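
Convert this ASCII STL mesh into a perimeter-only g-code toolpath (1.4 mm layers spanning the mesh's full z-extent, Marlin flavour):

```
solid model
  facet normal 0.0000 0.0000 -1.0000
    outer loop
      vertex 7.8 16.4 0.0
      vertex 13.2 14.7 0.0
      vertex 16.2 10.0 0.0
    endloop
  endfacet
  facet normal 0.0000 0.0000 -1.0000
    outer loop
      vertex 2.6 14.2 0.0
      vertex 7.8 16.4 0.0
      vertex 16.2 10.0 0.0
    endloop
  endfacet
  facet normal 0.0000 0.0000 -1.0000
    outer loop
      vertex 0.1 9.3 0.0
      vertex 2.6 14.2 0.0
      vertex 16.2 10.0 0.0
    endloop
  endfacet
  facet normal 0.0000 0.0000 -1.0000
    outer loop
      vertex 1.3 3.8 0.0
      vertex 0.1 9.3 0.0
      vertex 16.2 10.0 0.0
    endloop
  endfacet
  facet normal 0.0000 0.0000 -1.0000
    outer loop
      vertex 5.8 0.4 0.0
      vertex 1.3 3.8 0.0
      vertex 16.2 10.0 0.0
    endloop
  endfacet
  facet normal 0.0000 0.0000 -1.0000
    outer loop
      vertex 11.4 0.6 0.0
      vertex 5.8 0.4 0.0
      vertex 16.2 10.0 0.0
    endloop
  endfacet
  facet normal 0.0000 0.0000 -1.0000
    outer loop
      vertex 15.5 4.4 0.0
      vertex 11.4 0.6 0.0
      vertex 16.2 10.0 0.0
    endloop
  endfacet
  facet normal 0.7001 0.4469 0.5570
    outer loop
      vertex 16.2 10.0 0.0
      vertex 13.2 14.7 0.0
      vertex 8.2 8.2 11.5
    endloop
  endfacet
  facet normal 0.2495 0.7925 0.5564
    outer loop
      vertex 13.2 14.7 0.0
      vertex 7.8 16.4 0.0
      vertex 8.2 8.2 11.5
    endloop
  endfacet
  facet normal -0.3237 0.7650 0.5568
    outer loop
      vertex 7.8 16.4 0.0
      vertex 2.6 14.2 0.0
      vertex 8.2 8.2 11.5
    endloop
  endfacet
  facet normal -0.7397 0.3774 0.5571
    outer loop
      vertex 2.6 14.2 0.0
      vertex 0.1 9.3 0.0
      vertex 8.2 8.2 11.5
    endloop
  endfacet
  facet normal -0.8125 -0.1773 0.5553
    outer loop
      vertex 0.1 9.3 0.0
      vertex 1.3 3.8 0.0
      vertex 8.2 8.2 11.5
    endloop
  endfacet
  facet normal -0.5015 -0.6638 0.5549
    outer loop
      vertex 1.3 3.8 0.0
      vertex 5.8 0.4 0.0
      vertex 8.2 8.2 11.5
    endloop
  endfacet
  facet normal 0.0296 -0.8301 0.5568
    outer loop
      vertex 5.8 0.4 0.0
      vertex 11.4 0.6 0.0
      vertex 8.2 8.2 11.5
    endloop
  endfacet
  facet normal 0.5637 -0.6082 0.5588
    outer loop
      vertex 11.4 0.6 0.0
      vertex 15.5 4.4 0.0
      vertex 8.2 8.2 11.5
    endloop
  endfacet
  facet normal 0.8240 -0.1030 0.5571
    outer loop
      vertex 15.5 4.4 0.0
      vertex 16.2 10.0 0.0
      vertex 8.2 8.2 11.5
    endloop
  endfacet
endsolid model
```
; perimeter-only toolpath
G21 ; units = mm
G90 ; absolute positioning
G28 ; home
; layer 1
G0 Z1.4
G0 X15.2 Y9.8
G1 X12.6 Y13.9
G1 X7.8 Y15.4
G1 X3.3 Y13.4
G1 X1.1 Y9.2
G1 X2.2 Y4.3
G1 X6.1 Y1.4
G1 X11.0 Y1.5
G1 X14.6 Y4.9
G1 X15.2 Y9.8
; layer 2
G0 Z2.9
G0 X14.2 Y9.6
G1 X11.9 Y13.1
G1 X7.9 Y14.3
G1 X4.0 Y12.7
G1 X2.1 Y9.0
G1 X3.0 Y4.9
G1 X6.4 Y2.3
G1 X10.6 Y2.5
G1 X13.7 Y5.3
G1 X14.2 Y9.6
; layer 3
G0 Z4.3
G0 X13.2 Y9.3
G1 X11.3 Y12.3
G1 X7.9 Y13.3
G1 X4.7 Y11.9
G1 X3.1 Y8.9
G1 X3.9 Y5.4
G1 X6.7 Y3.3
G1 X10.2 Y3.4
G1 X12.8 Y5.8
G1 X13.2 Y9.3
; layer 4
G0 Z5.8
G0 X12.2 Y9.1
G1 X10.7 Y11.4
G1 X8.0 Y12.3
G1 X5.4 Y11.2
G1 X4.1 Y8.8
G1 X4.8 Y6.0
G1 X7.0 Y4.3
G1 X9.8 Y4.4
G1 X11.8 Y6.3
G1 X12.2 Y9.1
; layer 5
G0 Z7.2
G0 X11.2 Y8.9
G1 X10.1 Y10.6
G1 X8.1 Y11.3
G1 X6.1 Y10.4
G1 X5.2 Y8.6
G1 X5.6 Y6.5
G1 X7.3 Y5.3
G1 X9.4 Y5.3
G1 X10.9 Y6.8
G1 X11.2 Y8.9
; layer 6
G0 Z8.6
G0 X10.2 Y8.6
G1 X9.4 Y9.8
G1 X8.1 Y10.2
G1 X6.8 Y9.7
G1 X6.2 Y8.5
G1 X6.5 Y7.1
G1 X7.6 Y6.2
G1 X9.0 Y6.3
G1 X10.0 Y7.2
G1 X10.2 Y8.6
; layer 7
G0 Z10.1
G0 X9.2 Y8.4
G1 X8.8 Y9.0
G1 X8.1 Y9.2
G1 X7.5 Y8.9
G1 X7.2 Y8.3
G1 X7.3 Y7.6
G1 X7.9 Y7.2
G1 X8.6 Y7.2
G1 X9.1 Y7.7
G1 X9.2 Y8.4
M2 ; end

The solid is a regular 9-sided pyramid, base circumscribed radius ≈ 8.2 mm, apex at z ≈ 11.5 mm. Slicing at Δz = 1.4 mm — 8 equal slices spanning the solid's height, so layer i sits at z = i·h/8 — gives 7 non-empty perimeters. Each is a 9-segment closed polygon; G0 lifts to the layer z and rapids to the start vertex, then G1 traces the edges. The cross-section shrinks linearly with z (the slice at the apex is degenerate and omitted).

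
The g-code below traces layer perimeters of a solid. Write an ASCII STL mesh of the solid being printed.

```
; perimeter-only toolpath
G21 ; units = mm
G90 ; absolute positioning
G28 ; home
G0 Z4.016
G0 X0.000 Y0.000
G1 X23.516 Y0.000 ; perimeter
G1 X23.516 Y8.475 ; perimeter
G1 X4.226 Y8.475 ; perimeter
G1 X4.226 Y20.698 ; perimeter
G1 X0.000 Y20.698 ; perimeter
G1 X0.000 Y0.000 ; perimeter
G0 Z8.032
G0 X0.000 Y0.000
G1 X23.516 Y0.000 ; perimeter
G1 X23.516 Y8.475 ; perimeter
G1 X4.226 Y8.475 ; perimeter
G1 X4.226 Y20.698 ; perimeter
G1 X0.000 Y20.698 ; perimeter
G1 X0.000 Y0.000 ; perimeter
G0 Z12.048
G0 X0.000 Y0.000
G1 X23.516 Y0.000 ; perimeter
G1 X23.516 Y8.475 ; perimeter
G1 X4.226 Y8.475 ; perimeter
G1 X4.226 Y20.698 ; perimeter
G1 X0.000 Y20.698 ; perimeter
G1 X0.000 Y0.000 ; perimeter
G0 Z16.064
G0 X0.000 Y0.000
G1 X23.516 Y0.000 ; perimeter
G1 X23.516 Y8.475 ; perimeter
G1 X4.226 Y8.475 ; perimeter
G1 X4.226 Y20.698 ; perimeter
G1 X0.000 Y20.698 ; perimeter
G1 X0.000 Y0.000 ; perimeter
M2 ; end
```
solid part
  facet normal 0.0000 0.0000 -1.0000
    outer loop
      vertex 23.516 8.475 0.000
      vertex 23.516 0.000 0.000
      vertex 0.000 0.000 0.000
    endloop
  endfacet
  facet normal 0.0000 0.0000 -1.0000
    outer loop
      vertex 4.226 8.475 0.000
      vertex 23.516 8.475 0.000
      vertex 0.000 0.000 0.000
    endloop
  endfacet
  facet normal 0.0000 0.0000 -1.0000
    outer loop
      vertex 4.226 20.698 0.000
      vertex 4.226 8.475 0.000
      vertex 0.000 0.000 0.000
    endloop
  endfacet
  facet normal 0.0000 0.0000 -1.0000
    outer loop
      vertex 0.000 20.698 0.000
      vertex 4.226 20.698 0.000
      vertex 0.000 0.000 0.000
    endloop
  endfacet
  facet normal 0.0000 0.0000 1.0000
    outer loop
      vertex 0.000 0.000 16.064
      vertex 23.516 0.000 16.064
      vertex 23.516 8.475 16.064
    endloop
  endfacet
  facet normal 0.0000 0.0000 1.0000
    outer loop
      vertex 0.000 0.000 16.064
      vertex 23.516 8.475 16.064
      vertex 4.226 8.475 16.064
    endloop
  endfacet
  facet normal 0.0000 0.0000 1.0000
    outer loop
      vertex 0.000 0.000 16.064
      vertex 4.226 8.475 16.064
      vertex 4.226 20.698 16.064
    endloop
  endfacet
  facet normal 0.0000 0.0000 1.0000
    outer loop
      vertex 0.000 0.000 16.064
      vertex 4.226 20.698 16.064
      vertex 0.000 20.698 16.064
    endloop
  endfacet
  facet normal 0.0000 -1.0000 0.0000
    outer loop
      vertex 0.000 0.000 0.000
      vertex 23.516 0.000 0.000
      vertex 23.516 0.000 16.064
    endloop
  endfacet
  facet normal 0.0000 -1.0000 0.0000
    outer loop
      vertex 0.000 0.000 0.000
      vertex 23.516 0.000 16.064
      vertex 0.000 0.000 16.064
    endloop
  endfacet
  facet normal 1.0000 0.0000 0.0000
    outer loop
      vertex 23.516 0.000 0.000
      vertex 23.516 8.475 0.000
      vertex 23.516 8.475 16.064
    endloop
  endfacet
  facet normal 1.0000 0.0000 0.0000
    outer loop
      vertex 23.516 0.000 0.000
      vertex 23.516 8.475 16.064
      vertex 23.516 0.000 16.064
    endloop
  endfacet
  facet normal 0.0000 1.0000 0.0000
    outer loop
      vertex 23.516 8.475 0.000
      vertex 4.226 8.475 0.000
      vertex 4.226 8.475 16.064
    endloop
  endfacet
  facet normal 0.0000 1.0000 0.0000
    outer loop
      vertex 23.516 8.475 0.000
      vertex 4.226 8.475 16.064
      vertex 23.516 8.475 16.064
    endloop
  endfacet
  facet normal 1.0000 0.0000 0.0000
    outer loop
      vertex 4.226 8.475 0.000
      vertex 4.226 20.698 0.000
      vertex 4.226 20.698 16.064
    endloop
  endfacet
  facet normal 1.0000 0.0000 0.0000
    outer loop
      vertex 4.226 8.475 0.000
      vertex 4.226 20.698 16.064
      vertex 4.226 8.475 16.064
    endloop
  endfacet
  facet normal 0.0000 1.0000 0.0000
    outer loop
      vertex 4.226 20.698 0.000
      vertex 0.000 20.698 0.000
      vertex 0.000 20.698 16.064
    endloop
  endfacet
  facet normal 0.0000 1.0000 0.0000
    outer loop
      vertex 4.226 20.698 0.000
      vertex 0.000 20.698 16.064
      vertex 4.226 20.698 16.064
    endloop
  endfacet
  facet normal -1.0000 0.0000 0.0000
    outer loop
      vertex 0.000 20.698 0.000
      vertex 0.000 0.000 0.000
      vertex 0.000 0.000 16.064
    endloop
  endfacet
  facet normal -1.0000 0.0000 0.0000
    outer loop
      vertex 0.000 20.698 0.000
      vertex 0.000 0.000 16.064
      vertex 0.000 20.698 16.064
    endloop
  endfacet
endsolid part

The G0 Z moves step by Δz≈4.016 mm. Every layer's G1 loop is the same polygon, so the solid is a straight extrusion of it from z=0 to z≈16.1. Closing with flat bottom and top caps and triangulating gives 20 facets — an L-shaped prism: outer 23.5 × 20.7 mm, arm thicknesses ≈ 8.47 mm (horizontal) and 4.23 mm (vertical), extruded 16.1 mm in z.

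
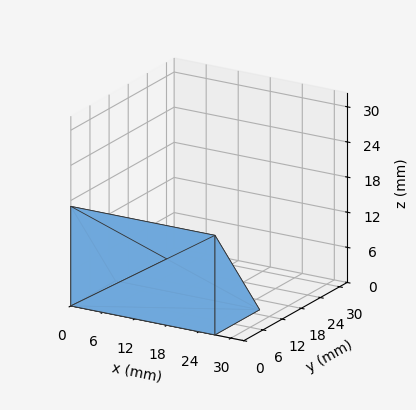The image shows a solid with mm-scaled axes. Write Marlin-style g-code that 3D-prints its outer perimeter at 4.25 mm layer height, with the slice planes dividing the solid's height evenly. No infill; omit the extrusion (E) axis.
Reading the render: the shape is a wedge (ramp): 27 × 14 mm base, rising to 17 mm along the y=0 edge and sloping linearly to z=0 at y=14 (dimensions read to the nearest mm from the axis ticks). For the g-code, the solid's height is divided into equal slices at the stated Δz and each level perimeter traced with G1 moves after a G0 lift.

; perimeter-only toolpath
G21 ; units = mm
G90 ; absolute positioning
G28 ; home
; layer 1
G0 Z4.25
G0 X0.00 Y0.00
G1 X27.00 Y0.00
G1 X27.00 Y10.50
G1 X0.00 Y10.50
G1 X0.00 Y0.00
; layer 2
G0 Z8.50
G0 X0.00 Y0.00
G1 X27.00 Y0.00
G1 X27.00 Y7.00
G1 X0.00 Y7.00
G1 X0.00 Y0.00
; layer 3
G0 Z12.75
G0 X0.00 Y0.00
G1 X27.00 Y0.00
G1 X27.00 Y3.50
G1 X0.00 Y3.50
G1 X0.00 Y0.00
M2 ; end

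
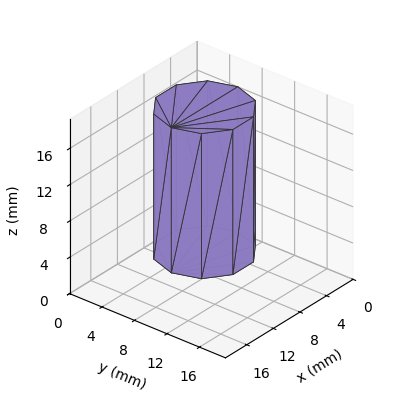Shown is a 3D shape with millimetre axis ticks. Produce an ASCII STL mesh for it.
Reading the render: the shape is a regular 10-sided prism (a cylinder approximated with 10 flat sides), circumscribed radius ≈ 5 mm, height ≈ 16 mm (dimensions read to the nearest mm from the axis ticks). For the STL, each face is triangulated and given an outward normal.

solid part
  facet normal 0.0000 0.0000 -1.0000
    outer loop
      vertex 6.55 9.76 0.00
      vertex 9.05 7.94 0.00
      vertex 10.00 5.00 0.00
    endloop
  endfacet
  facet normal 0.0000 0.0000 -1.0000
    outer loop
      vertex 3.45 9.76 0.00
      vertex 6.55 9.76 0.00
      vertex 10.00 5.00 0.00
    endloop
  endfacet
  facet normal 0.0000 0.0000 -1.0000
    outer loop
      vertex 0.95 7.94 0.00
      vertex 3.45 9.76 0.00
      vertex 10.00 5.00 0.00
    endloop
  endfacet
  facet normal 0.0000 0.0000 -1.0000
    outer loop
      vertex 0.00 5.00 0.00
      vertex 0.95 7.94 0.00
      vertex 10.00 5.00 0.00
    endloop
  endfacet
  facet normal 0.0000 0.0000 -1.0000
    outer loop
      vertex 0.95 2.06 0.00
      vertex 0.00 5.00 0.00
      vertex 10.00 5.00 0.00
    endloop
  endfacet
  facet normal 0.0000 0.0000 -1.0000
    outer loop
      vertex 3.45 0.24 0.00
      vertex 0.95 2.06 0.00
      vertex 10.00 5.00 0.00
    endloop
  endfacet
  facet normal 0.0000 0.0000 -1.0000
    outer loop
      vertex 6.55 0.24 0.00
      vertex 3.45 0.24 0.00
      vertex 10.00 5.00 0.00
    endloop
  endfacet
  facet normal 0.0000 0.0000 -1.0000
    outer loop
      vertex 9.05 2.06 0.00
      vertex 6.55 0.24 0.00
      vertex 10.00 5.00 0.00
    endloop
  endfacet
  facet normal 0.0000 0.0000 1.0000
    outer loop
      vertex 10.00 5.00 16.00
      vertex 9.05 7.94 16.00
      vertex 6.55 9.76 16.00
    endloop
  endfacet
  facet normal 0.0000 0.0000 1.0000
    outer loop
      vertex 10.00 5.00 16.00
      vertex 6.55 9.76 16.00
      vertex 3.45 9.76 16.00
    endloop
  endfacet
  facet normal 0.0000 0.0000 1.0000
    outer loop
      vertex 10.00 5.00 16.00
      vertex 3.45 9.76 16.00
      vertex 0.95 7.94 16.00
    endloop
  endfacet
  facet normal 0.0000 0.0000 1.0000
    outer loop
      vertex 10.00 5.00 16.00
      vertex 0.95 7.94 16.00
      vertex 0.00 5.00 16.00
    endloop
  endfacet
  facet normal 0.0000 0.0000 1.0000
    outer loop
      vertex 10.00 5.00 16.00
      vertex 0.00 5.00 16.00
      vertex 0.95 2.06 16.00
    endloop
  endfacet
  facet normal 0.0000 0.0000 1.0000
    outer loop
      vertex 10.00 5.00 16.00
      vertex 0.95 2.06 16.00
      vertex 3.45 0.24 16.00
    endloop
  endfacet
  facet normal 0.0000 0.0000 1.0000
    outer loop
      vertex 10.00 5.00 16.00
      vertex 3.45 0.24 16.00
      vertex 6.55 0.24 16.00
    endloop
  endfacet
  facet normal 0.0000 0.0000 1.0000
    outer loop
      vertex 10.00 5.00 16.00
      vertex 6.55 0.24 16.00
      vertex 9.05 2.06 16.00
    endloop
  endfacet
  facet normal 0.9516 0.3075 0.0000
    outer loop
      vertex 10.00 5.00 0.00
      vertex 9.05 7.94 0.00
      vertex 9.05 7.94 16.00
    endloop
  endfacet
  facet normal 0.9516 0.3075 0.0000
    outer loop
      vertex 10.00 5.00 0.00
      vertex 9.05 7.94 16.00
      vertex 10.00 5.00 16.00
    endloop
  endfacet
  facet normal 0.5886 0.8085 0.0000
    outer loop
      vertex 9.05 7.94 0.00
      vertex 6.55 9.76 0.00
      vertex 6.55 9.76 16.00
    endloop
  endfacet
  facet normal 0.5886 0.8085 0.0000
    outer loop
      vertex 9.05 7.94 0.00
      vertex 6.55 9.76 16.00
      vertex 9.05 7.94 16.00
    endloop
  endfacet
  facet normal 0.0000 1.0000 0.0000
    outer loop
      vertex 6.55 9.76 0.00
      vertex 3.45 9.76 0.00
      vertex 3.45 9.76 16.00
    endloop
  endfacet
  facet normal 0.0000 1.0000 0.0000
    outer loop
      vertex 6.55 9.76 0.00
      vertex 3.45 9.76 16.00
      vertex 6.55 9.76 16.00
    endloop
  endfacet
  facet normal -0.5886 0.8085 0.0000
    outer loop
      vertex 3.45 9.76 0.00
      vertex 0.95 7.94 0.00
      vertex 0.95 7.94 16.00
    endloop
  endfacet
  facet normal -0.5886 0.8085 0.0000
    outer loop
      vertex 3.45 9.76 0.00
      vertex 0.95 7.94 16.00
      vertex 3.45 9.76 16.00
    endloop
  endfacet
  facet normal -0.9516 0.3075 0.0000
    outer loop
      vertex 0.95 7.94 0.00
      vertex 0.00 5.00 0.00
      vertex 0.00 5.00 16.00
    endloop
  endfacet
  facet normal -0.9516 0.3075 0.0000
    outer loop
      vertex 0.95 7.94 0.00
      vertex 0.00 5.00 16.00
      vertex 0.95 7.94 16.00
    endloop
  endfacet
  facet normal -0.9516 -0.3075 0.0000
    outer loop
      vertex 0.00 5.00 0.00
      vertex 0.95 2.06 0.00
      vertex 0.95 2.06 16.00
    endloop
  endfacet
  facet normal -0.9516 -0.3075 0.0000
    outer loop
      vertex 0.00 5.00 0.00
      vertex 0.95 2.06 16.00
      vertex 0.00 5.00 16.00
    endloop
  endfacet
  facet normal -0.5886 -0.8085 0.0000
    outer loop
      vertex 0.95 2.06 0.00
      vertex 3.45 0.24 0.00
      vertex 3.45 0.24 16.00
    endloop
  endfacet
  facet normal -0.5886 -0.8085 0.0000
    outer loop
      vertex 0.95 2.06 0.00
      vertex 3.45 0.24 16.00
      vertex 0.95 2.06 16.00
    endloop
  endfacet
  facet normal 0.0000 -1.0000 0.0000
    outer loop
      vertex 3.45 0.24 0.00
      vertex 6.55 0.24 0.00
      vertex 6.55 0.24 16.00
    endloop
  endfacet
  facet normal 0.0000 -1.0000 0.0000
    outer loop
      vertex 3.45 0.24 0.00
      vertex 6.55 0.24 16.00
      vertex 3.45 0.24 16.00
    endloop
  endfacet
  facet normal 0.5886 -0.8085 0.0000
    outer loop
      vertex 6.55 0.24 0.00
      vertex 9.05 2.06 0.00
      vertex 9.05 2.06 16.00
    endloop
  endfacet
  facet normal 0.5886 -0.8085 0.0000
    outer loop
      vertex 6.55 0.24 0.00
      vertex 9.05 2.06 16.00
      vertex 6.55 0.24 16.00
    endloop
  endfacet
  facet normal 0.9516 -0.3075 0.0000
    outer loop
      vertex 9.05 2.06 0.00
      vertex 10.00 5.00 0.00
      vertex 10.00 5.00 16.00
    endloop
  endfacet
  facet normal 0.9516 -0.3075 0.0000
    outer loop
      vertex 9.05 2.06 0.00
      vertex 10.00 5.00 16.00
      vertex 9.05 2.06 16.00
    endloop
  endfacet
endsolid part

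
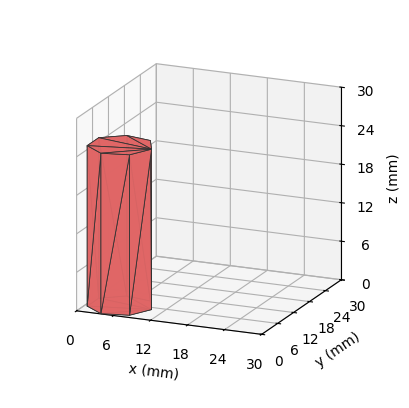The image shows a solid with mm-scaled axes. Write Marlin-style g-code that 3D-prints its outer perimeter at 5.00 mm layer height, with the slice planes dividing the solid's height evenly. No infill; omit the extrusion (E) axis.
Reading the render: the shape is a regular 7-sided prism (a cylinder approximated with 7 flat sides), circumscribed radius ≈ 5 mm, height ≈ 25 mm (dimensions read to the nearest mm from the axis ticks). For the g-code, the solid's height is divided into equal slices at the stated Δz and each level perimeter traced with G1 moves after a G0 lift.

; perimeter-only toolpath
G21 ; units = mm
G90 ; absolute positioning
G28 ; home
; layer 1
G0 Z5.00
G0 X10.00 Y5.00
G1 X8.12 Y8.91
G1 X3.89 Y9.87
G1 X0.50 Y7.17
G1 X0.50 Y2.83
G1 X3.89 Y0.13
G1 X8.12 Y1.09
G1 X10.00 Y5.00
; layer 2
G0 Z10.00
G0 X10.00 Y5.00
G1 X8.12 Y8.91
G1 X3.89 Y9.87
G1 X0.50 Y7.17
G1 X0.50 Y2.83
G1 X3.89 Y0.13
G1 X8.12 Y1.09
G1 X10.00 Y5.00
; layer 3
G0 Z15.00
G0 X10.00 Y5.00
G1 X8.12 Y8.91
G1 X3.89 Y9.87
G1 X0.50 Y7.17
G1 X0.50 Y2.83
G1 X3.89 Y0.13
G1 X8.12 Y1.09
G1 X10.00 Y5.00
; layer 4
G0 Z20.00
G0 X10.00 Y5.00
G1 X8.12 Y8.91
G1 X3.89 Y9.87
G1 X0.50 Y7.17
G1 X0.50 Y2.83
G1 X3.89 Y0.13
G1 X8.12 Y1.09
G1 X10.00 Y5.00
; layer 5
G0 Z25.00
G0 X10.00 Y5.00
G1 X8.12 Y8.91
G1 X3.89 Y9.87
G1 X0.50 Y7.17
G1 X0.50 Y2.83
G1 X3.89 Y0.13
G1 X8.12 Y1.09
G1 X10.00 Y5.00
M2 ; end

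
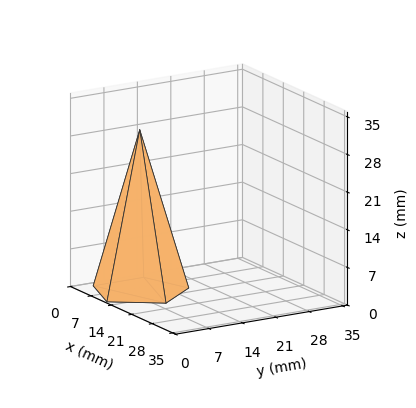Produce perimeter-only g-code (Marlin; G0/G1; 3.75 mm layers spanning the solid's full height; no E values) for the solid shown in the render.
Reading the render: the shape is a regular 5-sided pyramid, base circumscribed radius ≈ 9 mm, apex at z ≈ 30 mm (dimensions read to the nearest mm from the axis ticks). For the g-code, the solid's height is divided into equal slices at the stated Δz and each level perimeter traced with G1 moves after a G0 lift.

; perimeter-only toolpath
G21 ; units = mm
G90 ; absolute positioning
G28 ; home
; layer 1
G0 Z3.75
G0 X16.88 Y9.00
G1 X11.43 Y16.49
G1 X2.63 Y13.63
G1 X2.63 Y4.37
G1 X11.43 Y1.51
G1 X16.88 Y9.00
; layer 2
G0 Z7.50
G0 X15.75 Y9.00
G1 X11.08 Y15.42
G1 X3.54 Y12.97
G1 X3.54 Y5.03
G1 X11.08 Y2.58
G1 X15.75 Y9.00
; layer 3
G0 Z11.25
G0 X14.62 Y9.00
G1 X10.74 Y14.35
G1 X4.45 Y12.31
G1 X4.45 Y5.69
G1 X10.74 Y3.65
G1 X14.62 Y9.00
; layer 4
G0 Z15.00
G0 X13.50 Y9.00
G1 X10.39 Y13.28
G1 X5.36 Y11.64
G1 X5.36 Y6.36
G1 X10.39 Y4.72
G1 X13.50 Y9.00
; layer 5
G0 Z18.75
G0 X12.38 Y9.00
G1 X10.04 Y12.21
G1 X6.27 Y10.98
G1 X6.27 Y7.02
G1 X10.04 Y5.79
G1 X12.38 Y9.00
; layer 6
G0 Z22.50
G0 X11.25 Y9.00
G1 X9.70 Y11.14
G1 X7.18 Y10.32
G1 X7.18 Y7.68
G1 X9.70 Y6.86
G1 X11.25 Y9.00
; layer 7
G0 Z26.25
G0 X10.12 Y9.00
G1 X9.35 Y10.07
G1 X8.09 Y9.66
G1 X8.09 Y8.34
G1 X9.35 Y7.93
G1 X10.12 Y9.00
M2 ; end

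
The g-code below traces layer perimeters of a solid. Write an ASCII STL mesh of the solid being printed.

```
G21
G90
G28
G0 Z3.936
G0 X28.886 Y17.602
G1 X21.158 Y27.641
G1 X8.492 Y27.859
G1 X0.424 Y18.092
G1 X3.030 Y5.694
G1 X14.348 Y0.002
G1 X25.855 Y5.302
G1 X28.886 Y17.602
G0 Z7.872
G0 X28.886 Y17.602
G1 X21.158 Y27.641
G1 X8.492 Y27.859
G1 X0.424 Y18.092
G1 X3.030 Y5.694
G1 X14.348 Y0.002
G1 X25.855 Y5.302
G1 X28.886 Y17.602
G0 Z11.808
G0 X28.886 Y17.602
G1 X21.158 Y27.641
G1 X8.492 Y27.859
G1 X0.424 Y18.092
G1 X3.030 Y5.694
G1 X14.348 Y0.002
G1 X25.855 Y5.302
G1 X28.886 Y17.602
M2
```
solid part
  facet normal 0.0000 0.0000 -1.0000
    outer loop
      vertex 8.492 27.859 0.000
      vertex 21.158 27.641 0.000
      vertex 28.886 17.602 0.000
    endloop
  endfacet
  facet normal 0.0000 0.0000 -1.0000
    outer loop
      vertex 0.424 18.092 0.000
      vertex 8.492 27.859 0.000
      vertex 28.886 17.602 0.000
    endloop
  endfacet
  facet normal 0.0000 0.0000 -1.0000
    outer loop
      vertex 3.030 5.694 0.000
      vertex 0.424 18.092 0.000
      vertex 28.886 17.602 0.000
    endloop
  endfacet
  facet normal 0.0000 0.0000 -1.0000
    outer loop
      vertex 14.348 0.002 0.000
      vertex 3.030 5.694 0.000
      vertex 28.886 17.602 0.000
    endloop
  endfacet
  facet normal 0.0000 0.0000 -1.0000
    outer loop
      vertex 25.855 5.302 0.000
      vertex 14.348 0.002 0.000
      vertex 28.886 17.602 0.000
    endloop
  endfacet
  facet normal 0.0000 0.0000 1.0000
    outer loop
      vertex 28.886 17.602 11.808
      vertex 21.158 27.641 11.808
      vertex 8.492 27.859 11.808
    endloop
  endfacet
  facet normal 0.0000 0.0000 1.0000
    outer loop
      vertex 28.886 17.602 11.808
      vertex 8.492 27.859 11.808
      vertex 0.424 18.092 11.808
    endloop
  endfacet
  facet normal 0.0000 0.0000 1.0000
    outer loop
      vertex 28.886 17.602 11.808
      vertex 0.424 18.092 11.808
      vertex 3.030 5.694 11.808
    endloop
  endfacet
  facet normal 0.0000 0.0000 1.0000
    outer loop
      vertex 28.886 17.602 11.808
      vertex 3.030 5.694 11.808
      vertex 14.348 0.002 11.808
    endloop
  endfacet
  facet normal 0.0000 0.0000 1.0000
    outer loop
      vertex 28.886 17.602 11.808
      vertex 14.348 0.002 11.808
      vertex 25.855 5.302 11.808
    endloop
  endfacet
  facet normal 0.7924 0.6100 0.0000
    outer loop
      vertex 28.886 17.602 0.000
      vertex 21.158 27.641 0.000
      vertex 21.158 27.641 11.808
    endloop
  endfacet
  facet normal 0.7924 0.6100 0.0000
    outer loop
      vertex 28.886 17.602 0.000
      vertex 21.158 27.641 11.808
      vertex 28.886 17.602 11.808
    endloop
  endfacet
  facet normal 0.0172 0.9999 0.0000
    outer loop
      vertex 21.158 27.641 0.000
      vertex 8.492 27.859 0.000
      vertex 8.492 27.859 11.808
    endloop
  endfacet
  facet normal 0.0172 0.9999 0.0000
    outer loop
      vertex 21.158 27.641 0.000
      vertex 8.492 27.859 11.808
      vertex 21.158 27.641 11.808
    endloop
  endfacet
  facet normal -0.7710 0.6369 0.0000
    outer loop
      vertex 8.492 27.859 0.000
      vertex 0.424 18.092 0.000
      vertex 0.424 18.092 11.808
    endloop
  endfacet
  facet normal -0.7710 0.6369 0.0000
    outer loop
      vertex 8.492 27.859 0.000
      vertex 0.424 18.092 11.808
      vertex 8.492 27.859 11.808
    endloop
  endfacet
  facet normal -0.9786 -0.2057 0.0000
    outer loop
      vertex 0.424 18.092 0.000
      vertex 3.030 5.694 0.000
      vertex 3.030 5.694 11.808
    endloop
  endfacet
  facet normal -0.9786 -0.2057 0.0000
    outer loop
      vertex 0.424 18.092 0.000
      vertex 3.030 5.694 11.808
      vertex 0.424 18.092 11.808
    endloop
  endfacet
  facet normal -0.4493 -0.8934 0.0000
    outer loop
      vertex 3.030 5.694 0.000
      vertex 14.348 0.002 0.000
      vertex 14.348 0.002 11.808
    endloop
  endfacet
  facet normal -0.4493 -0.8934 0.0000
    outer loop
      vertex 3.030 5.694 0.000
      vertex 14.348 0.002 11.808
      vertex 3.030 5.694 11.808
    endloop
  endfacet
  facet normal 0.4183 -0.9083 0.0000
    outer loop
      vertex 14.348 0.002 0.000
      vertex 25.855 5.302 0.000
      vertex 25.855 5.302 11.808
    endloop
  endfacet
  facet normal 0.4183 -0.9083 0.0000
    outer loop
      vertex 14.348 0.002 0.000
      vertex 25.855 5.302 11.808
      vertex 14.348 0.002 11.808
    endloop
  endfacet
  facet normal 0.9710 -0.2393 0.0000
    outer loop
      vertex 25.855 5.302 0.000
      vertex 28.886 17.602 0.000
      vertex 28.886 17.602 11.808
    endloop
  endfacet
  facet normal 0.9710 -0.2393 0.0000
    outer loop
      vertex 25.855 5.302 0.000
      vertex 28.886 17.602 11.808
      vertex 25.855 5.302 11.808
    endloop
  endfacet
endsolid part

The G0 Z moves step by Δz≈3.936 mm. Every layer's G1 loop is the same polygon, so the solid is a straight extrusion of it from z=0 to z≈11.8. Closing with flat bottom and top caps and triangulating gives 24 facets — a regular 7-sided prism (a cylinder approximated with 7 flat sides), circumscribed radius ≈ 14.6 mm, height ≈ 11.8 mm.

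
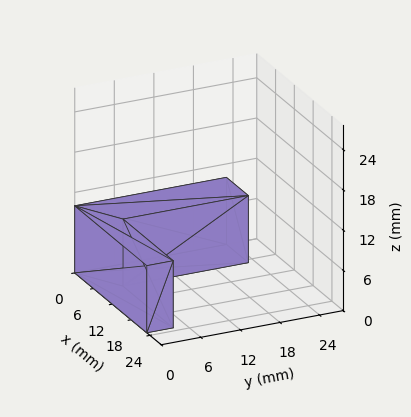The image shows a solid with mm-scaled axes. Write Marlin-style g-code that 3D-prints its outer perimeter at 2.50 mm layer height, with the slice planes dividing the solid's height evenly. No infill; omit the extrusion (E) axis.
Reading the render: the shape is an L-shaped prism: outer 23 × 23 mm, arm thicknesses ≈ 4 mm (horizontal) and 7 mm (vertical), extruded 10 mm in z (dimensions read to the nearest mm from the axis ticks). For the g-code, the solid's height is divided into equal slices at the stated Δz and each level perimeter traced with G1 moves after a G0 lift.

; perimeter-only toolpath
G21 ; units = mm
G90 ; absolute positioning
G28 ; home
; layer 1
G0 Z2.50
G0 X0.00 Y0.00
G1 X23.00 Y0.00
G1 X23.00 Y4.00
G1 X7.00 Y4.00
G1 X7.00 Y23.00
G1 X0.00 Y23.00
G1 X0.00 Y0.00
; layer 2
G0 Z5.00
G0 X0.00 Y0.00
G1 X23.00 Y0.00
G1 X23.00 Y4.00
G1 X7.00 Y4.00
G1 X7.00 Y23.00
G1 X0.00 Y23.00
G1 X0.00 Y0.00
; layer 3
G0 Z7.50
G0 X0.00 Y0.00
G1 X23.00 Y0.00
G1 X23.00 Y4.00
G1 X7.00 Y4.00
G1 X7.00 Y23.00
G1 X0.00 Y23.00
G1 X0.00 Y0.00
; layer 4
G0 Z10.00
G0 X0.00 Y0.00
G1 X23.00 Y0.00
G1 X23.00 Y4.00
G1 X7.00 Y4.00
G1 X7.00 Y23.00
G1 X0.00 Y23.00
G1 X0.00 Y0.00
M2 ; end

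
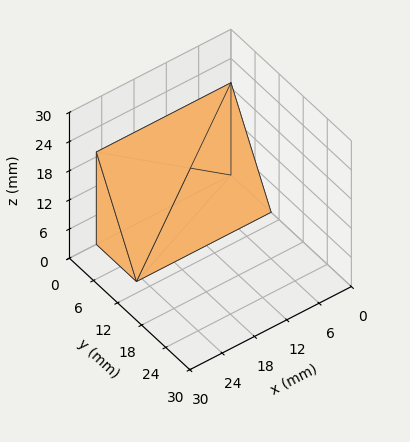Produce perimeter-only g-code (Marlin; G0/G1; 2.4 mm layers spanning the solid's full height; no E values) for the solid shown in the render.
Reading the render: the shape is a wedge (ramp): 25 × 10 mm base, rising to 19 mm along the y=0 edge and sloping linearly to z=0 at y=10 (dimensions read to the nearest mm from the axis ticks). For the g-code, the solid's height is divided into equal slices at the stated Δz and each level perimeter traced with G1 moves after a G0 lift.

; perimeter-only toolpath
G21 ; units = mm
G90 ; absolute positioning
G28 ; home
; layer 1
G0 Z2.4
G0 X0.0 Y0.0
G1 X25.0 Y0.0
G1 X25.0 Y8.8
G1 X0.0 Y8.8
G1 X0.0 Y0.0
; layer 2
G0 Z4.8
G0 X0.0 Y0.0
G1 X25.0 Y0.0
G1 X25.0 Y7.5
G1 X0.0 Y7.5
G1 X0.0 Y0.0
; layer 3
G0 Z7.1
G0 X0.0 Y0.0
G1 X25.0 Y0.0
G1 X25.0 Y6.2
G1 X0.0 Y6.2
G1 X0.0 Y0.0
; layer 4
G0 Z9.5
G0 X0.0 Y0.0
G1 X25.0 Y0.0
G1 X25.0 Y5.0
G1 X0.0 Y5.0
G1 X0.0 Y0.0
; layer 5
G0 Z11.9
G0 X0.0 Y0.0
G1 X25.0 Y0.0
G1 X25.0 Y3.8
G1 X0.0 Y3.8
G1 X0.0 Y0.0
; layer 6
G0 Z14.2
G0 X0.0 Y0.0
G1 X25.0 Y0.0
G1 X25.0 Y2.5
G1 X0.0 Y2.5
G1 X0.0 Y0.0
; layer 7
G0 Z16.6
G0 X0.0 Y0.0
G1 X25.0 Y0.0
G1 X25.0 Y1.2
G1 X0.0 Y1.2
G1 X0.0 Y0.0
M2 ; end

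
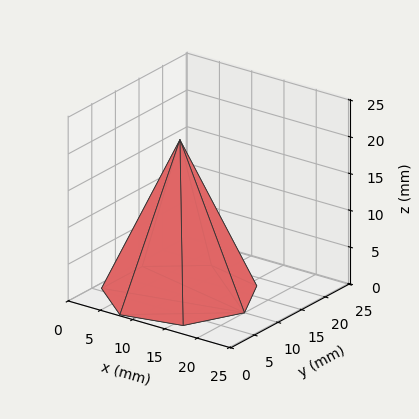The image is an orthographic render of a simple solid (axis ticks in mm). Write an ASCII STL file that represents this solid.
Reading the render: the shape is a regular 7-sided pyramid, base circumscribed radius ≈ 10 mm, apex at z ≈ 21 mm (dimensions read to the nearest mm from the axis ticks). For the STL, each face is triangulated and given an outward normal.

solid part
  facet normal 0.0000 0.0000 -1.0000
    outer loop
      vertex 7.8 19.7 0.0
      vertex 16.2 17.8 0.0
      vertex 20.0 10.0 0.0
    endloop
  endfacet
  facet normal 0.0000 0.0000 -1.0000
    outer loop
      vertex 1.0 14.3 0.0
      vertex 7.8 19.7 0.0
      vertex 20.0 10.0 0.0
    endloop
  endfacet
  facet normal 0.0000 0.0000 -1.0000
    outer loop
      vertex 1.0 5.7 0.0
      vertex 1.0 14.3 0.0
      vertex 20.0 10.0 0.0
    endloop
  endfacet
  facet normal 0.0000 0.0000 -1.0000
    outer loop
      vertex 7.8 0.3 0.0
      vertex 1.0 5.7 0.0
      vertex 20.0 10.0 0.0
    endloop
  endfacet
  facet normal 0.0000 0.0000 -1.0000
    outer loop
      vertex 16.2 2.2 0.0
      vertex 7.8 0.3 0.0
      vertex 20.0 10.0 0.0
    endloop
  endfacet
  facet normal 0.8264 0.4026 0.3935
    outer loop
      vertex 20.0 10.0 0.0
      vertex 16.2 17.8 0.0
      vertex 10.0 10.0 21.0
    endloop
  endfacet
  facet normal 0.2029 0.8969 0.3930
    outer loop
      vertex 16.2 17.8 0.0
      vertex 7.8 19.7 0.0
      vertex 10.0 10.0 21.0
    endloop
  endfacet
  facet normal -0.5720 0.7202 0.3926
    outer loop
      vertex 7.8 19.7 0.0
      vertex 1.0 14.3 0.0
      vertex 10.0 10.0 21.0
    endloop
  endfacet
  facet normal -0.9191 0.0000 0.3939
    outer loop
      vertex 1.0 14.3 0.0
      vertex 1.0 5.7 0.0
      vertex 10.0 10.0 21.0
    endloop
  endfacet
  facet normal -0.5720 -0.7202 0.3926
    outer loop
      vertex 1.0 5.7 0.0
      vertex 7.8 0.3 0.0
      vertex 10.0 10.0 21.0
    endloop
  endfacet
  facet normal 0.2029 -0.8969 0.3930
    outer loop
      vertex 7.8 0.3 0.0
      vertex 16.2 2.2 0.0
      vertex 10.0 10.0 21.0
    endloop
  endfacet
  facet normal 0.8264 -0.4026 0.3935
    outer loop
      vertex 16.2 2.2 0.0
      vertex 20.0 10.0 0.0
      vertex 10.0 10.0 21.0
    endloop
  endfacet
endsolid part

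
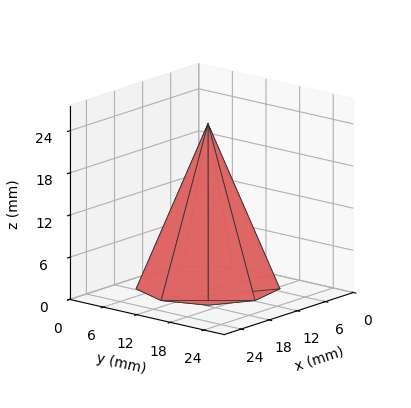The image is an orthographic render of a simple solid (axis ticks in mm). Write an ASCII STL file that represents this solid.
Reading the render: the shape is a regular 9-sided pyramid, base circumscribed radius ≈ 10 mm, apex at z ≈ 23 mm (dimensions read to the nearest mm from the axis ticks). For the STL, each face is triangulated and given an outward normal.

solid part
  facet normal 0.0000 0.0000 -1.0000
    outer loop
      vertex 11.736 19.848 0.000
      vertex 17.660 16.428 0.000
      vertex 20.000 10.000 0.000
    endloop
  endfacet
  facet normal 0.0000 0.0000 -1.0000
    outer loop
      vertex 5.000 18.660 0.000
      vertex 11.736 19.848 0.000
      vertex 20.000 10.000 0.000
    endloop
  endfacet
  facet normal 0.0000 0.0000 -1.0000
    outer loop
      vertex 0.603 13.420 0.000
      vertex 5.000 18.660 0.000
      vertex 20.000 10.000 0.000
    endloop
  endfacet
  facet normal 0.0000 0.0000 -1.0000
    outer loop
      vertex 0.603 6.580 0.000
      vertex 0.603 13.420 0.000
      vertex 20.000 10.000 0.000
    endloop
  endfacet
  facet normal 0.0000 0.0000 -1.0000
    outer loop
      vertex 5.000 1.340 0.000
      vertex 0.603 6.580 0.000
      vertex 20.000 10.000 0.000
    endloop
  endfacet
  facet normal 0.0000 0.0000 -1.0000
    outer loop
      vertex 11.736 0.152 0.000
      vertex 5.000 1.340 0.000
      vertex 20.000 10.000 0.000
    endloop
  endfacet
  facet normal 0.0000 0.0000 -1.0000
    outer loop
      vertex 17.660 3.572 0.000
      vertex 11.736 0.152 0.000
      vertex 20.000 10.000 0.000
    endloop
  endfacet
  facet normal 0.8699 0.3167 0.3782
    outer loop
      vertex 20.000 10.000 0.000
      vertex 17.660 16.428 0.000
      vertex 10.000 10.000 23.000
    endloop
  endfacet
  facet normal 0.4628 0.8017 0.3782
    outer loop
      vertex 17.660 16.428 0.000
      vertex 11.736 19.848 0.000
      vertex 10.000 10.000 23.000
    endloop
  endfacet
  facet normal -0.1608 0.9117 0.3782
    outer loop
      vertex 11.736 19.848 0.000
      vertex 5.000 18.660 0.000
      vertex 10.000 10.000 23.000
    endloop
  endfacet
  facet normal -0.7091 0.5951 0.3782
    outer loop
      vertex 5.000 18.660 0.000
      vertex 0.603 13.420 0.000
      vertex 10.000 10.000 23.000
    endloop
  endfacet
  facet normal -0.9257 0.0000 0.3782
    outer loop
      vertex 0.603 13.420 0.000
      vertex 0.603 6.580 0.000
      vertex 10.000 10.000 23.000
    endloop
  endfacet
  facet normal -0.7091 -0.5951 0.3782
    outer loop
      vertex 0.603 6.580 0.000
      vertex 5.000 1.340 0.000
      vertex 10.000 10.000 23.000
    endloop
  endfacet
  facet normal -0.1608 -0.9117 0.3782
    outer loop
      vertex 5.000 1.340 0.000
      vertex 11.736 0.152 0.000
      vertex 10.000 10.000 23.000
    endloop
  endfacet
  facet normal 0.4628 -0.8017 0.3782
    outer loop
      vertex 11.736 0.152 0.000
      vertex 17.660 3.572 0.000
      vertex 10.000 10.000 23.000
    endloop
  endfacet
  facet normal 0.8699 -0.3167 0.3782
    outer loop
      vertex 17.660 3.572 0.000
      vertex 20.000 10.000 0.000
      vertex 10.000 10.000 23.000
    endloop
  endfacet
endsolid part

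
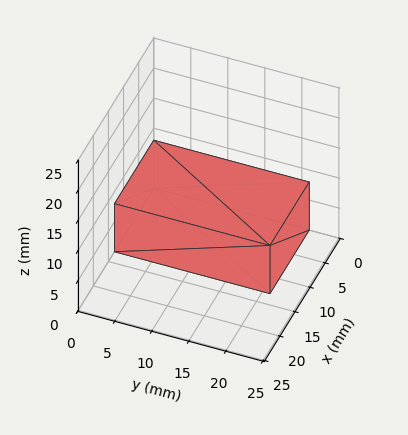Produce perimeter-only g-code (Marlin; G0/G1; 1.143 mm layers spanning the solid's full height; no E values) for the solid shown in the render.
Reading the render: the shape is a rectangular box, roughly 13 × 21 mm footprint and 8 mm tall (dimensions read to the nearest mm from the axis ticks). For the g-code, the solid's height is divided into equal slices at the stated Δz and each level perimeter traced with G1 moves after a G0 lift.

; perimeter-only toolpath
G21 ; units = mm
G90 ; absolute positioning
G28 ; home
; layer 1
G0 Z1.143
G0 X0.000 Y0.000
G1 X13.000 Y0.000
G1 X13.000 Y21.000
G1 X0.000 Y21.000
G1 X0.000 Y0.000
; layer 2
G0 Z2.286
G0 X0.000 Y0.000
G1 X13.000 Y0.000
G1 X13.000 Y21.000
G1 X0.000 Y21.000
G1 X0.000 Y0.000
; layer 3
G0 Z3.429
G0 X0.000 Y0.000
G1 X13.000 Y0.000
G1 X13.000 Y21.000
G1 X0.000 Y21.000
G1 X0.000 Y0.000
; layer 4
G0 Z4.571
G0 X0.000 Y0.000
G1 X13.000 Y0.000
G1 X13.000 Y21.000
G1 X0.000 Y21.000
G1 X0.000 Y0.000
; layer 5
G0 Z5.714
G0 X0.000 Y0.000
G1 X13.000 Y0.000
G1 X13.000 Y21.000
G1 X0.000 Y21.000
G1 X0.000 Y0.000
; layer 6
G0 Z6.857
G0 X0.000 Y0.000
G1 X13.000 Y0.000
G1 X13.000 Y21.000
G1 X0.000 Y21.000
G1 X0.000 Y0.000
; layer 7
G0 Z8.000
G0 X0.000 Y0.000
G1 X13.000 Y0.000
G1 X13.000 Y21.000
G1 X0.000 Y21.000
G1 X0.000 Y0.000
M2 ; end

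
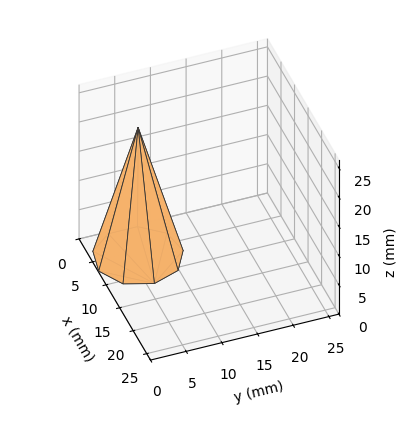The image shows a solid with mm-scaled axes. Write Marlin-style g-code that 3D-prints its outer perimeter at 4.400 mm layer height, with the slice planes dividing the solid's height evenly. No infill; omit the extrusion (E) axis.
Reading the render: the shape is a regular 9-sided pyramid, base circumscribed radius ≈ 6 mm, apex at z ≈ 22 mm (dimensions read to the nearest mm from the axis ticks). For the g-code, the solid's height is divided into equal slices at the stated Δz and each level perimeter traced with G1 moves after a G0 lift.

; perimeter-only toolpath
G21 ; units = mm
G90 ; absolute positioning
G28 ; home
; layer 1
G0 Z4.400
G0 X10.800 Y6.000
G1 X9.677 Y9.086
G1 X6.834 Y10.727
G1 X3.600 Y10.157
G1 X1.490 Y7.642
G1 X1.490 Y4.358
G1 X3.600 Y1.843
G1 X6.834 Y1.273
G1 X9.677 Y2.914
G1 X10.800 Y6.000
; layer 2
G0 Z8.800
G0 X9.600 Y6.000
G1 X8.758 Y8.314
G1 X6.625 Y9.545
G1 X4.200 Y9.118
G1 X2.617 Y7.231
G1 X2.617 Y4.769
G1 X4.200 Y2.882
G1 X6.625 Y2.455
G1 X8.758 Y3.686
G1 X9.600 Y6.000
; layer 3
G0 Z13.200
G0 X8.400 Y6.000
G1 X7.838 Y7.543
G1 X6.417 Y8.364
G1 X4.800 Y8.078
G1 X3.745 Y6.821
G1 X3.745 Y5.179
G1 X4.800 Y3.922
G1 X6.417 Y3.636
G1 X7.838 Y4.457
G1 X8.400 Y6.000
; layer 4
G0 Z17.600
G0 X7.200 Y6.000
G1 X6.919 Y6.771
G1 X6.208 Y7.182
G1 X5.400 Y7.039
G1 X4.872 Y6.410
G1 X4.872 Y5.590
G1 X5.400 Y4.961
G1 X6.208 Y4.818
G1 X6.919 Y5.229
G1 X7.200 Y6.000
M2 ; end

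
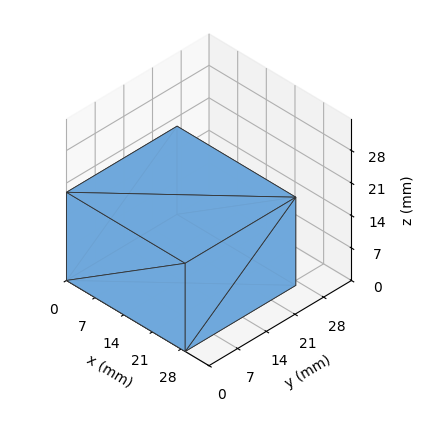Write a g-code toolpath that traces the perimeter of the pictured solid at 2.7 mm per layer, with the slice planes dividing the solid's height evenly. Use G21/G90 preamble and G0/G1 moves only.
Reading the render: the shape is a rectangular box, roughly 29 × 27 mm footprint and 19 mm tall (dimensions read to the nearest mm from the axis ticks). For the g-code, the solid's height is divided into equal slices at the stated Δz and each level perimeter traced with G1 moves after a G0 lift.

; perimeter-only toolpath
G21 ; units = mm
G90 ; absolute positioning
G28 ; home
; layer 1
G0 Z2.7
G0 X0.0 Y0.0
G1 X29.0 Y0.0
G1 X29.0 Y27.0
G1 X0.0 Y27.0
G1 X0.0 Y0.0
; layer 2
G0 Z5.4
G0 X0.0 Y0.0
G1 X29.0 Y0.0
G1 X29.0 Y27.0
G1 X0.0 Y27.0
G1 X0.0 Y0.0
; layer 3
G0 Z8.1
G0 X0.0 Y0.0
G1 X29.0 Y0.0
G1 X29.0 Y27.0
G1 X0.0 Y27.0
G1 X0.0 Y0.0
; layer 4
G0 Z10.9
G0 X0.0 Y0.0
G1 X29.0 Y0.0
G1 X29.0 Y27.0
G1 X0.0 Y27.0
G1 X0.0 Y0.0
; layer 5
G0 Z13.6
G0 X0.0 Y0.0
G1 X29.0 Y0.0
G1 X29.0 Y27.0
G1 X0.0 Y27.0
G1 X0.0 Y0.0
; layer 6
G0 Z16.3
G0 X0.0 Y0.0
G1 X29.0 Y0.0
G1 X29.0 Y27.0
G1 X0.0 Y27.0
G1 X0.0 Y0.0
; layer 7
G0 Z19.0
G0 X0.0 Y0.0
G1 X29.0 Y0.0
G1 X29.0 Y27.0
G1 X0.0 Y27.0
G1 X0.0 Y0.0
M2 ; end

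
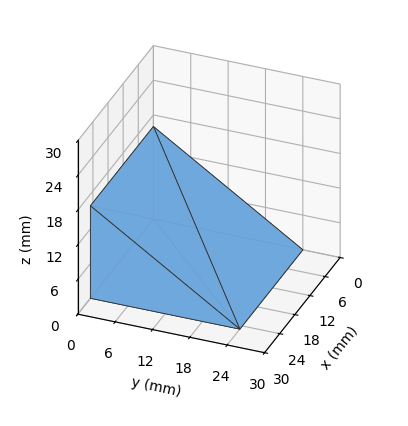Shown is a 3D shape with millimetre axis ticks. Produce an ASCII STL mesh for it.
Reading the render: the shape is a wedge (ramp): 25 × 24 mm base, rising to 16 mm along the y=0 edge and sloping linearly to z=0 at y=24 (dimensions read to the nearest mm from the axis ticks). For the STL, each face is triangulated and given an outward normal.

solid part
  facet normal 0.0000 0.0000 -1.0000
    outer loop
      vertex 25.00 24.00 0.00
      vertex 25.00 0.00 0.00
      vertex 0.00 0.00 0.00
    endloop
  endfacet
  facet normal 0.0000 0.0000 -1.0000
    outer loop
      vertex 0.00 24.00 0.00
      vertex 25.00 24.00 0.00
      vertex 0.00 0.00 0.00
    endloop
  endfacet
  facet normal 0.0000 -1.0000 0.0000
    outer loop
      vertex 0.00 0.00 0.00
      vertex 25.00 0.00 0.00
      vertex 25.00 0.00 16.00
    endloop
  endfacet
  facet normal 0.0000 -1.0000 0.0000
    outer loop
      vertex 0.00 0.00 0.00
      vertex 25.00 0.00 16.00
      vertex 0.00 0.00 16.00
    endloop
  endfacet
  facet normal 0.0000 0.5547 0.8321
    outer loop
      vertex 0.00 0.00 16.00
      vertex 25.00 0.00 16.00
      vertex 25.00 24.00 0.00
    endloop
  endfacet
  facet normal 0.0000 0.5547 0.8321
    outer loop
      vertex 0.00 0.00 16.00
      vertex 25.00 24.00 0.00
      vertex 0.00 24.00 0.00
    endloop
  endfacet
  facet normal -1.0000 0.0000 0.0000
    outer loop
      vertex 0.00 0.00 16.00
      vertex 0.00 24.00 0.00
      vertex 0.00 0.00 0.00
    endloop
  endfacet
  facet normal 1.0000 0.0000 0.0000
    outer loop
      vertex 25.00 0.00 0.00
      vertex 25.00 24.00 0.00
      vertex 25.00 0.00 16.00
    endloop
  endfacet
endsolid part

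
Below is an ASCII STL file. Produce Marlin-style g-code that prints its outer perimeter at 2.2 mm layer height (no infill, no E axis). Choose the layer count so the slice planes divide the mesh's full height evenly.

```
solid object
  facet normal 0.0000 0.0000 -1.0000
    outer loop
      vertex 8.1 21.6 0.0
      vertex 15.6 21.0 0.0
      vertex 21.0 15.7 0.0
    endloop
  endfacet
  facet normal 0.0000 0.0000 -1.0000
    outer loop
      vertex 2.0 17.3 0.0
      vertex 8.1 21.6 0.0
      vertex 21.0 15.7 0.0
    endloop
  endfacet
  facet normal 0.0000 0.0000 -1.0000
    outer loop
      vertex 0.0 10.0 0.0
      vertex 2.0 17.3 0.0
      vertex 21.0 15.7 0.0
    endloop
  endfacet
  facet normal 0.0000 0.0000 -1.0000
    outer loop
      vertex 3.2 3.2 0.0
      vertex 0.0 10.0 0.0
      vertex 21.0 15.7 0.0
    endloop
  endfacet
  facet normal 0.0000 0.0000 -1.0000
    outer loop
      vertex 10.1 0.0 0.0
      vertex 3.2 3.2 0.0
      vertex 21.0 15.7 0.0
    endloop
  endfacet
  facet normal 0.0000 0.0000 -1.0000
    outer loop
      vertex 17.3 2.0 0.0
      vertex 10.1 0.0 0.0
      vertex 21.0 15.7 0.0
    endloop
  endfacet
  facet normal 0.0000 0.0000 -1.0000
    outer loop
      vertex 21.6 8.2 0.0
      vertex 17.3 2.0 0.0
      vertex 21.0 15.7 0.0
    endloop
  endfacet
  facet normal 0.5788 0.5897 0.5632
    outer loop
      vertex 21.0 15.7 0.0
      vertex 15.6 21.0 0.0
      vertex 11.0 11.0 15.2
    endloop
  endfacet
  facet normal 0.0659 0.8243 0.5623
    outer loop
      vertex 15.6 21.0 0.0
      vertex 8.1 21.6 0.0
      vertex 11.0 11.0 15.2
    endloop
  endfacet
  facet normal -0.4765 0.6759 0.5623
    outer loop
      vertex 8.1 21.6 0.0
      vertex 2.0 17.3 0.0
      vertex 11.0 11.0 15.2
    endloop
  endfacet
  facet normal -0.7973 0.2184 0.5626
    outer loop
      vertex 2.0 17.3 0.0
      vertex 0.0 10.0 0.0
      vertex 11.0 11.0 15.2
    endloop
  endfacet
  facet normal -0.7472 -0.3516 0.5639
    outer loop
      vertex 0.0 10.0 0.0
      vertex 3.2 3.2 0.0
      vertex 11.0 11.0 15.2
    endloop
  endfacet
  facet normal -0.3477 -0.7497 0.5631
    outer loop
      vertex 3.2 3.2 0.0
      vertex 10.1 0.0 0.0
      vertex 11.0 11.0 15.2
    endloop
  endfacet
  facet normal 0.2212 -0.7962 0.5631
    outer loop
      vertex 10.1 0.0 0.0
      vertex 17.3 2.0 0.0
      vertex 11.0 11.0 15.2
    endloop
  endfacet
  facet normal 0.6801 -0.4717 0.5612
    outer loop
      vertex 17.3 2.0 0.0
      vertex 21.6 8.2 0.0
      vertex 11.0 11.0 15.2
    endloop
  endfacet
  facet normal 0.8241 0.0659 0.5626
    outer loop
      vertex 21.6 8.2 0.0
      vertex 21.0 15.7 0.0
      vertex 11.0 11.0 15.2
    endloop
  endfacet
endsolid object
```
; perimeter-only toolpath
G21 ; units = mm
G90 ; absolute positioning
G28 ; home
; layer 1
G0 Z2.2
G0 X19.6 Y15.0
G1 X14.9 Y19.6
G1 X8.5 Y20.1
G1 X3.3 Y16.4
G1 X1.6 Y10.1
G1 X4.3 Y4.3
G1 X10.2 Y1.6
G1 X16.4 Y3.3
G1 X20.1 Y8.6
G1 X19.6 Y15.0
; layer 2
G0 Z4.3
G0 X18.1 Y14.4
G1 X14.3 Y18.1
G1 X8.9 Y18.6
G1 X4.6 Y15.5
G1 X3.1 Y10.3
G1 X5.4 Y5.4
G1 X10.4 Y3.1
G1 X15.5 Y4.6
G1 X18.6 Y9.0
G1 X18.1 Y14.4
; layer 3
G0 Z6.5
G0 X16.7 Y13.7
G1 X13.6 Y16.7
G1 X9.3 Y17.1
G1 X5.9 Y14.6
G1 X4.7 Y10.4
G1 X6.5 Y6.5
G1 X10.5 Y4.7
G1 X14.6 Y5.9
G1 X17.1 Y9.4
G1 X16.7 Y13.7
; layer 4
G0 Z8.7
G0 X15.3 Y13.0
G1 X13.0 Y15.3
G1 X9.8 Y15.5
G1 X7.1 Y13.7
G1 X6.3 Y10.6
G1 X7.7 Y7.7
G1 X10.6 Y6.3
G1 X13.7 Y7.1
G1 X15.5 Y9.8
G1 X15.3 Y13.0
; layer 5
G0 Z10.9
G0 X13.9 Y12.3
G1 X12.3 Y13.9
G1 X10.2 Y14.0
G1 X8.4 Y12.8
G1 X7.9 Y10.7
G1 X8.8 Y8.8
G1 X10.7 Y7.9
G1 X12.8 Y8.4
G1 X14.0 Y10.2
G1 X13.9 Y12.3
; layer 6
G0 Z13.0
G0 X12.4 Y11.7
G1 X11.7 Y12.4
G1 X10.6 Y12.5
G1 X9.7 Y11.9
G1 X9.4 Y10.9
G1 X9.9 Y9.9
G1 X10.9 Y9.4
G1 X11.9 Y9.7
G1 X12.5 Y10.6
G1 X12.4 Y11.7
M2 ; end

The solid is a regular 9-sided pyramid, base circumscribed radius ≈ 11 mm, apex at z ≈ 15.2 mm. Slicing at Δz = 2.2 mm — 7 equal slices spanning the solid's height, so layer i sits at z = i·h/7 — gives 6 non-empty perimeters. Each is a 9-segment closed polygon; G0 lifts to the layer z and rapids to the start vertex, then G1 traces the edges. The cross-section shrinks linearly with z (the slice at the apex is degenerate and omitted).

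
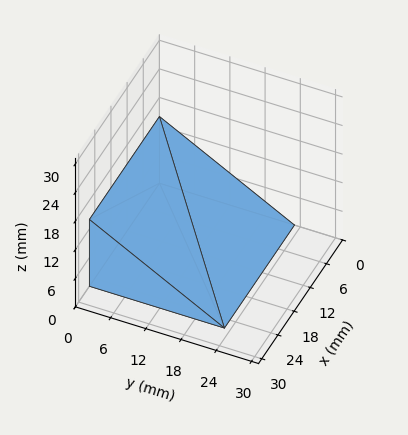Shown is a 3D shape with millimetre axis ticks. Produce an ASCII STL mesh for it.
Reading the render: the shape is a wedge (ramp): 26 × 23 mm base, rising to 14 mm along the y=0 edge and sloping linearly to z=0 at y=23 (dimensions read to the nearest mm from the axis ticks). For the STL, each face is triangulated and given an outward normal.

solid part
  facet normal 0.0000 0.0000 -1.0000
    outer loop
      vertex 26.00 23.00 0.00
      vertex 26.00 0.00 0.00
      vertex 0.00 0.00 0.00
    endloop
  endfacet
  facet normal 0.0000 0.0000 -1.0000
    outer loop
      vertex 0.00 23.00 0.00
      vertex 26.00 23.00 0.00
      vertex 0.00 0.00 0.00
    endloop
  endfacet
  facet normal 0.0000 -1.0000 0.0000
    outer loop
      vertex 0.00 0.00 0.00
      vertex 26.00 0.00 0.00
      vertex 26.00 0.00 14.00
    endloop
  endfacet
  facet normal 0.0000 -1.0000 0.0000
    outer loop
      vertex 0.00 0.00 0.00
      vertex 26.00 0.00 14.00
      vertex 0.00 0.00 14.00
    endloop
  endfacet
  facet normal 0.0000 0.5199 0.8542
    outer loop
      vertex 0.00 0.00 14.00
      vertex 26.00 0.00 14.00
      vertex 26.00 23.00 0.00
    endloop
  endfacet
  facet normal 0.0000 0.5199 0.8542
    outer loop
      vertex 0.00 0.00 14.00
      vertex 26.00 23.00 0.00
      vertex 0.00 23.00 0.00
    endloop
  endfacet
  facet normal -1.0000 0.0000 0.0000
    outer loop
      vertex 0.00 0.00 14.00
      vertex 0.00 23.00 0.00
      vertex 0.00 0.00 0.00
    endloop
  endfacet
  facet normal 1.0000 0.0000 0.0000
    outer loop
      vertex 26.00 0.00 0.00
      vertex 26.00 23.00 0.00
      vertex 26.00 0.00 14.00
    endloop
  endfacet
endsolid part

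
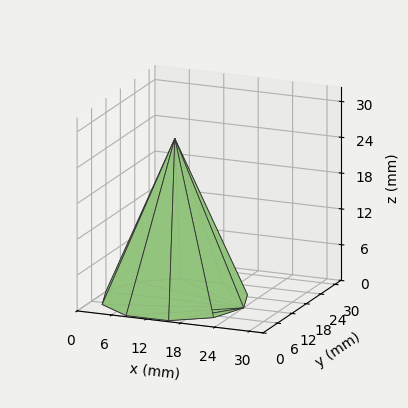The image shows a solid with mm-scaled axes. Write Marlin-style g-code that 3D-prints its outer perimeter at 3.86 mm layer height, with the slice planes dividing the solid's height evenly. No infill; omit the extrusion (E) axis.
Reading the render: the shape is a regular 10-sided pyramid, base circumscribed radius ≈ 12 mm, apex at z ≈ 27 mm (dimensions read to the nearest mm from the axis ticks). For the g-code, the solid's height is divided into equal slices at the stated Δz and each level perimeter traced with G1 moves after a G0 lift.

; perimeter-only toolpath
G21 ; units = mm
G90 ; absolute positioning
G28 ; home
; layer 1
G0 Z3.86
G0 X22.29 Y12.00
G1 X20.32 Y18.04
G1 X15.18 Y21.78
G1 X8.82 Y21.78
G1 X3.68 Y18.04
G1 X1.71 Y12.00
G1 X3.68 Y5.96
G1 X8.82 Y2.22
G1 X15.18 Y2.22
G1 X20.32 Y5.96
G1 X22.29 Y12.00
; layer 2
G0 Z7.71
G0 X20.57 Y12.00
G1 X18.94 Y17.04
G1 X14.65 Y20.15
G1 X9.35 Y20.15
G1 X5.06 Y17.04
G1 X3.43 Y12.00
G1 X5.06 Y6.96
G1 X9.35 Y3.85
G1 X14.65 Y3.85
G1 X18.94 Y6.96
G1 X20.57 Y12.00
; layer 3
G0 Z11.57
G0 X18.86 Y12.00
G1 X17.55 Y16.03
G1 X14.12 Y18.52
G1 X9.88 Y18.52
G1 X6.45 Y16.03
G1 X5.14 Y12.00
G1 X6.45 Y7.97
G1 X9.88 Y5.48
G1 X14.12 Y5.48
G1 X17.55 Y7.97
G1 X18.86 Y12.00
; layer 4
G0 Z15.43
G0 X17.14 Y12.00
G1 X16.16 Y15.02
G1 X13.59 Y16.89
G1 X10.41 Y16.89
G1 X7.84 Y15.02
G1 X6.86 Y12.00
G1 X7.84 Y8.98
G1 X10.41 Y7.11
G1 X13.59 Y7.11
G1 X16.16 Y8.98
G1 X17.14 Y12.00
; layer 5
G0 Z19.29
G0 X15.43 Y12.00
G1 X14.77 Y14.01
G1 X13.06 Y15.26
G1 X10.94 Y15.26
G1 X9.23 Y14.01
G1 X8.57 Y12.00
G1 X9.23 Y9.99
G1 X10.94 Y8.74
G1 X13.06 Y8.74
G1 X14.77 Y9.99
G1 X15.43 Y12.00
; layer 6
G0 Z23.14
G0 X13.71 Y12.00
G1 X13.39 Y13.01
G1 X12.53 Y13.63
G1 X11.47 Y13.63
G1 X10.61 Y13.01
G1 X10.29 Y12.00
G1 X10.61 Y10.99
G1 X11.47 Y10.37
G1 X12.53 Y10.37
G1 X13.39 Y10.99
G1 X13.71 Y12.00
M2 ; end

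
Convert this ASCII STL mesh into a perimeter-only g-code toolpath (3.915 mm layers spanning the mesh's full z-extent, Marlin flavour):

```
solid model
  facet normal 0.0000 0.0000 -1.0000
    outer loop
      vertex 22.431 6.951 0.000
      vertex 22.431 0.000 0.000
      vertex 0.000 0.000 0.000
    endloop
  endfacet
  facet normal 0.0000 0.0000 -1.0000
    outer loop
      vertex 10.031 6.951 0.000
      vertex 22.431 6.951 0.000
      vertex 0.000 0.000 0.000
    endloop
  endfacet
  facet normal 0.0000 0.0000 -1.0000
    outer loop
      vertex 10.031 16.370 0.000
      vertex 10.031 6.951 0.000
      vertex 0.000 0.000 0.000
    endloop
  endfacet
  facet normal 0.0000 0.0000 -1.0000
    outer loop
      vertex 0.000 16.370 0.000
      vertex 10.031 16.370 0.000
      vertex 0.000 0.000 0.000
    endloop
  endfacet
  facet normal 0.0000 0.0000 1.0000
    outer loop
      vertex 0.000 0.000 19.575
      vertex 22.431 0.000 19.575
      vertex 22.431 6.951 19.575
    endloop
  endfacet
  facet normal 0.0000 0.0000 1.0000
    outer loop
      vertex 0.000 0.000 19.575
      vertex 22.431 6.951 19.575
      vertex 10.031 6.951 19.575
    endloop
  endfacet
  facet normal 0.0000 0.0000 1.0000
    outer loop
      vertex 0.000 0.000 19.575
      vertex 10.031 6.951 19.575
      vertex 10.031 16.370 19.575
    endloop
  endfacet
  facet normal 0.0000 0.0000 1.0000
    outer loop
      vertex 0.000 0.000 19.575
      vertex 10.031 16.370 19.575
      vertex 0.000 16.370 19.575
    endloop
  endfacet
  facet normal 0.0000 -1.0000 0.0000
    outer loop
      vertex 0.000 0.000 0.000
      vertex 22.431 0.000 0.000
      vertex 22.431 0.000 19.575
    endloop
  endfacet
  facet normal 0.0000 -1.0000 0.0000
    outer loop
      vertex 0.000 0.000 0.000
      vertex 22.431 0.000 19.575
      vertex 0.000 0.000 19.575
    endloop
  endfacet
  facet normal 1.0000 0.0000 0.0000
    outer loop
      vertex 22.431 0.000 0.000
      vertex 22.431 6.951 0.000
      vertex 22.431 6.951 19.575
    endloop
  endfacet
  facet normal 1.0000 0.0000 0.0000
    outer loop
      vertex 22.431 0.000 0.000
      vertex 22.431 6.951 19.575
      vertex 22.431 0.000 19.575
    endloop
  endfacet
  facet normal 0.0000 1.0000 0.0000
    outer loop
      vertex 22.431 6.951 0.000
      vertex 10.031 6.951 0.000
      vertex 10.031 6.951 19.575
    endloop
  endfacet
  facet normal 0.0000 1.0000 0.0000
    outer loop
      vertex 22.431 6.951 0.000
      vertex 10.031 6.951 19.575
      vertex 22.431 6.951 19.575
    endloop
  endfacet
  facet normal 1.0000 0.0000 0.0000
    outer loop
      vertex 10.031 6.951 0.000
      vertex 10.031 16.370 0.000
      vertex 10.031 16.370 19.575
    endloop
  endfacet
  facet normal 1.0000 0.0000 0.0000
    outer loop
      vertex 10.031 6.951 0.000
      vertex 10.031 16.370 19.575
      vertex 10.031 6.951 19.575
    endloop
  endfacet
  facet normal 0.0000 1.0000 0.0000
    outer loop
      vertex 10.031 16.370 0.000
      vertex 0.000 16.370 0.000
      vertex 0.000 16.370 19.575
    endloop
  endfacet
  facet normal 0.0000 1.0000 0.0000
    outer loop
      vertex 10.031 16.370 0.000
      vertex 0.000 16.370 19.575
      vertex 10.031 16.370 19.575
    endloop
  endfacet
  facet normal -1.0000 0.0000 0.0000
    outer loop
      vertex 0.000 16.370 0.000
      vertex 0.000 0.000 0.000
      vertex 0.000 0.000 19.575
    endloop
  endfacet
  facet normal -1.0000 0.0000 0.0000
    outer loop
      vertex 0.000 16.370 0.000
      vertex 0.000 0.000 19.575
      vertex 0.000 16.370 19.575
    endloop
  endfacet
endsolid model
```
; perimeter-only toolpath
G21 ; units = mm
G90 ; absolute positioning
G28 ; home
; layer 1
G0 Z3.915
G0 X0.000 Y0.000
G1 X22.431 Y0.000
G1 X22.431 Y6.951
G1 X10.031 Y6.951
G1 X10.031 Y16.370
G1 X0.000 Y16.370
G1 X0.000 Y0.000
; layer 2
G0 Z7.830
G0 X0.000 Y0.000
G1 X22.431 Y0.000
G1 X22.431 Y6.951
G1 X10.031 Y6.951
G1 X10.031 Y16.370
G1 X0.000 Y16.370
G1 X0.000 Y0.000
; layer 3
G0 Z11.745
G0 X0.000 Y0.000
G1 X22.431 Y0.000
G1 X22.431 Y6.951
G1 X10.031 Y6.951
G1 X10.031 Y16.370
G1 X0.000 Y16.370
G1 X0.000 Y0.000
; layer 4
G0 Z15.660
G0 X0.000 Y0.000
G1 X22.431 Y0.000
G1 X22.431 Y6.951
G1 X10.031 Y6.951
G1 X10.031 Y16.370
G1 X0.000 Y16.370
G1 X0.000 Y0.000
; layer 5
G0 Z19.575
G0 X0.000 Y0.000
G1 X22.431 Y0.000
G1 X22.431 Y6.951
G1 X10.031 Y6.951
G1 X10.031 Y16.370
G1 X0.000 Y16.370
G1 X0.000 Y0.000
M2 ; end

The solid is an L-shaped prism: outer 22.4 × 16.4 mm, arm thicknesses ≈ 6.95 mm (horizontal) and 10 mm (vertical), extruded 19.6 mm in z. Slicing at Δz = 3.915 mm — 5 equal slices spanning the solid's height, so layer i sits at z = i·h/5 — gives 5 non-empty perimeters. Each is a 6-segment closed polygon; G0 lifts to the layer z and rapids to the start vertex, then G1 traces the edges.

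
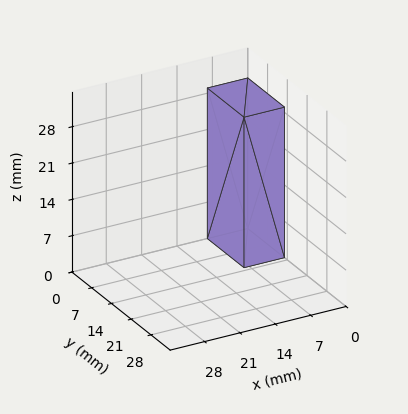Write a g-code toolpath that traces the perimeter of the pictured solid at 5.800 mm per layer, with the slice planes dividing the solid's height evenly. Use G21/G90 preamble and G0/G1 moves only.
Reading the render: the shape is a rectangular box, roughly 8 × 13 mm footprint and 29 mm tall (dimensions read to the nearest mm from the axis ticks). For the g-code, the solid's height is divided into equal slices at the stated Δz and each level perimeter traced with G1 moves after a G0 lift.

; perimeter-only toolpath
G21 ; units = mm
G90 ; absolute positioning
G28 ; home
; layer 1
G0 Z5.800
G0 X0.000 Y0.000
G1 X8.000 Y0.000
G1 X8.000 Y13.000
G1 X0.000 Y13.000
G1 X0.000 Y0.000
; layer 2
G0 Z11.600
G0 X0.000 Y0.000
G1 X8.000 Y0.000
G1 X8.000 Y13.000
G1 X0.000 Y13.000
G1 X0.000 Y0.000
; layer 3
G0 Z17.400
G0 X0.000 Y0.000
G1 X8.000 Y0.000
G1 X8.000 Y13.000
G1 X0.000 Y13.000
G1 X0.000 Y0.000
; layer 4
G0 Z23.200
G0 X0.000 Y0.000
G1 X8.000 Y0.000
G1 X8.000 Y13.000
G1 X0.000 Y13.000
G1 X0.000 Y0.000
; layer 5
G0 Z29.000
G0 X0.000 Y0.000
G1 X8.000 Y0.000
G1 X8.000 Y13.000
G1 X0.000 Y13.000
G1 X0.000 Y0.000
M2 ; end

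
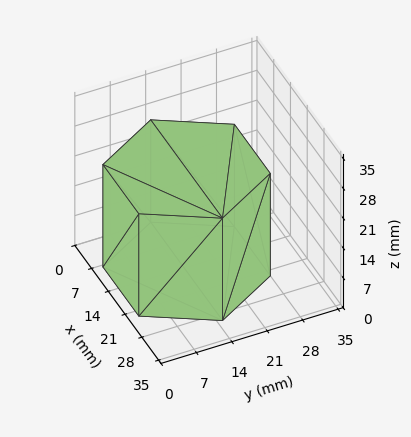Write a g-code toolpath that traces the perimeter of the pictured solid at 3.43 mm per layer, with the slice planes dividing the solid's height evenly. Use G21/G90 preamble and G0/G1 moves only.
Reading the render: the shape is a regular 6-sided prism (a cylinder approximated with 6 flat sides), circumscribed radius ≈ 15 mm, height ≈ 24 mm (dimensions read to the nearest mm from the axis ticks). For the g-code, the solid's height is divided into equal slices at the stated Δz and each level perimeter traced with G1 moves after a G0 lift.

; perimeter-only toolpath
G21 ; units = mm
G90 ; absolute positioning
G28 ; home
; layer 1
G0 Z3.43
G0 X30.00 Y15.00
G1 X22.50 Y27.99
G1 X7.50 Y27.99
G1 X0.00 Y15.00
G1 X7.50 Y2.01
G1 X22.50 Y2.01
G1 X30.00 Y15.00
; layer 2
G0 Z6.86
G0 X30.00 Y15.00
G1 X22.50 Y27.99
G1 X7.50 Y27.99
G1 X0.00 Y15.00
G1 X7.50 Y2.01
G1 X22.50 Y2.01
G1 X30.00 Y15.00
; layer 3
G0 Z10.29
G0 X30.00 Y15.00
G1 X22.50 Y27.99
G1 X7.50 Y27.99
G1 X0.00 Y15.00
G1 X7.50 Y2.01
G1 X22.50 Y2.01
G1 X30.00 Y15.00
; layer 4
G0 Z13.71
G0 X30.00 Y15.00
G1 X22.50 Y27.99
G1 X7.50 Y27.99
G1 X0.00 Y15.00
G1 X7.50 Y2.01
G1 X22.50 Y2.01
G1 X30.00 Y15.00
; layer 5
G0 Z17.14
G0 X30.00 Y15.00
G1 X22.50 Y27.99
G1 X7.50 Y27.99
G1 X0.00 Y15.00
G1 X7.50 Y2.01
G1 X22.50 Y2.01
G1 X30.00 Y15.00
; layer 6
G0 Z20.57
G0 X30.00 Y15.00
G1 X22.50 Y27.99
G1 X7.50 Y27.99
G1 X0.00 Y15.00
G1 X7.50 Y2.01
G1 X22.50 Y2.01
G1 X30.00 Y15.00
; layer 7
G0 Z24.00
G0 X30.00 Y15.00
G1 X22.50 Y27.99
G1 X7.50 Y27.99
G1 X0.00 Y15.00
G1 X7.50 Y2.01
G1 X22.50 Y2.01
G1 X30.00 Y15.00
M2 ; end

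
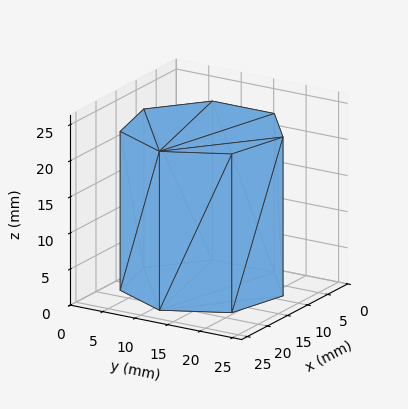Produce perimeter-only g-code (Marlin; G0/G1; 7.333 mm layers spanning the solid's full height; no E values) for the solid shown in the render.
Reading the render: the shape is a regular 7-sided prism (a cylinder approximated with 7 flat sides), circumscribed radius ≈ 11 mm, height ≈ 22 mm (dimensions read to the nearest mm from the axis ticks). For the g-code, the solid's height is divided into equal slices at the stated Δz and each level perimeter traced with G1 moves after a G0 lift.

; perimeter-only toolpath
G21 ; units = mm
G90 ; absolute positioning
G28 ; home
; layer 1
G0 Z7.333
G0 X22.000 Y11.000
G1 X17.858 Y19.600
G1 X8.552 Y21.724
G1 X1.089 Y15.773
G1 X1.089 Y6.227
G1 X8.552 Y0.276
G1 X17.858 Y2.400
G1 X22.000 Y11.000
; layer 2
G0 Z14.667
G0 X22.000 Y11.000
G1 X17.858 Y19.600
G1 X8.552 Y21.724
G1 X1.089 Y15.773
G1 X1.089 Y6.227
G1 X8.552 Y0.276
G1 X17.858 Y2.400
G1 X22.000 Y11.000
; layer 3
G0 Z22.000
G0 X22.000 Y11.000
G1 X17.858 Y19.600
G1 X8.552 Y21.724
G1 X1.089 Y15.773
G1 X1.089 Y6.227
G1 X8.552 Y0.276
G1 X17.858 Y2.400
G1 X22.000 Y11.000
M2 ; end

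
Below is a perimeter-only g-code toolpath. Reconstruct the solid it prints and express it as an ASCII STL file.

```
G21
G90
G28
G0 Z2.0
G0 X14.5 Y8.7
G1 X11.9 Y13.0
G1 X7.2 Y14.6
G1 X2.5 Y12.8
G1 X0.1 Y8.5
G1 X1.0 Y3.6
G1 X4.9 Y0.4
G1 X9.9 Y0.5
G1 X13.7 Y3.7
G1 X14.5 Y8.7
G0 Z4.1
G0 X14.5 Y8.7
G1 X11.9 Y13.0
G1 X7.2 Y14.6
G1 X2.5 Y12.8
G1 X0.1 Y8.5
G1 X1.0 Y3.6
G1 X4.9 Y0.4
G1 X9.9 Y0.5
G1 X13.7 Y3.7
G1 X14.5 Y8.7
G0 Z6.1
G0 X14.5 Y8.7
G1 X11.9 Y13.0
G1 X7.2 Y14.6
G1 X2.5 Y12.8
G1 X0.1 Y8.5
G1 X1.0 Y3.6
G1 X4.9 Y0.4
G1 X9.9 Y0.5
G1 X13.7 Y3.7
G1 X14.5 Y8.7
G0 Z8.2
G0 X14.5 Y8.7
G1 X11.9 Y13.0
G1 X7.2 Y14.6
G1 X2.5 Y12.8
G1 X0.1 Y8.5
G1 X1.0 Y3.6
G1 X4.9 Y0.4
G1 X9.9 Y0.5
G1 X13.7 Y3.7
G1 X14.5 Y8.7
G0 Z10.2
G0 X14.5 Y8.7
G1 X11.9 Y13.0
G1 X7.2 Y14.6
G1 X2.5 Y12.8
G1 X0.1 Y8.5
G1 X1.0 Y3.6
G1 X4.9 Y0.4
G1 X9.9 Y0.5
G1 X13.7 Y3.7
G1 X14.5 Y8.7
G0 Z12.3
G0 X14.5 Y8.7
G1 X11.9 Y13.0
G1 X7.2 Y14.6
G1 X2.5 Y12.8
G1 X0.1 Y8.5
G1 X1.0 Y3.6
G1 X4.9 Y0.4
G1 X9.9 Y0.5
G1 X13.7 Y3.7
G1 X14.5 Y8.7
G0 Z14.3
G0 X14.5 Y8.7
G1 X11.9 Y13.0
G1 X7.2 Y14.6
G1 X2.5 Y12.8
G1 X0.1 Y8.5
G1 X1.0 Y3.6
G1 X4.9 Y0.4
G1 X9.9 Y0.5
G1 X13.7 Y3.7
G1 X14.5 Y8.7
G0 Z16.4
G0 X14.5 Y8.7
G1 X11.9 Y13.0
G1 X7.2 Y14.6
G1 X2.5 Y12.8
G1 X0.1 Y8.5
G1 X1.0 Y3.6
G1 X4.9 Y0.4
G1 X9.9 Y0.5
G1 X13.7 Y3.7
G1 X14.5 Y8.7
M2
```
solid part
  facet normal 0.0000 0.0000 -1.0000
    outer loop
      vertex 7.2 14.6 0.0
      vertex 11.9 13.0 0.0
      vertex 14.5 8.7 0.0
    endloop
  endfacet
  facet normal 0.0000 0.0000 -1.0000
    outer loop
      vertex 2.5 12.8 0.0
      vertex 7.2 14.6 0.0
      vertex 14.5 8.7 0.0
    endloop
  endfacet
  facet normal 0.0000 0.0000 -1.0000
    outer loop
      vertex 0.1 8.5 0.0
      vertex 2.5 12.8 0.0
      vertex 14.5 8.7 0.0
    endloop
  endfacet
  facet normal 0.0000 0.0000 -1.0000
    outer loop
      vertex 1.0 3.6 0.0
      vertex 0.1 8.5 0.0
      vertex 14.5 8.7 0.0
    endloop
  endfacet
  facet normal 0.0000 0.0000 -1.0000
    outer loop
      vertex 4.9 0.4 0.0
      vertex 1.0 3.6 0.0
      vertex 14.5 8.7 0.0
    endloop
  endfacet
  facet normal 0.0000 0.0000 -1.0000
    outer loop
      vertex 9.9 0.5 0.0
      vertex 4.9 0.4 0.0
      vertex 14.5 8.7 0.0
    endloop
  endfacet
  facet normal 0.0000 0.0000 -1.0000
    outer loop
      vertex 13.7 3.7 0.0
      vertex 9.9 0.5 0.0
      vertex 14.5 8.7 0.0
    endloop
  endfacet
  facet normal 0.0000 0.0000 1.0000
    outer loop
      vertex 14.5 8.7 16.4
      vertex 11.9 13.0 16.4
      vertex 7.2 14.6 16.4
    endloop
  endfacet
  facet normal 0.0000 0.0000 1.0000
    outer loop
      vertex 14.5 8.7 16.4
      vertex 7.2 14.6 16.4
      vertex 2.5 12.8 16.4
    endloop
  endfacet
  facet normal 0.0000 0.0000 1.0000
    outer loop
      vertex 14.5 8.7 16.4
      vertex 2.5 12.8 16.4
      vertex 0.1 8.5 16.4
    endloop
  endfacet
  facet normal 0.0000 0.0000 1.0000
    outer loop
      vertex 14.5 8.7 16.4
      vertex 0.1 8.5 16.4
      vertex 1.0 3.6 16.4
    endloop
  endfacet
  facet normal 0.0000 0.0000 1.0000
    outer loop
      vertex 14.5 8.7 16.4
      vertex 1.0 3.6 16.4
      vertex 4.9 0.4 16.4
    endloop
  endfacet
  facet normal 0.0000 0.0000 1.0000
    outer loop
      vertex 14.5 8.7 16.4
      vertex 4.9 0.4 16.4
      vertex 9.9 0.5 16.4
    endloop
  endfacet
  facet normal 0.0000 0.0000 1.0000
    outer loop
      vertex 14.5 8.7 16.4
      vertex 9.9 0.5 16.4
      vertex 13.7 3.7 16.4
    endloop
  endfacet
  facet normal 0.8557 0.5174 0.0000
    outer loop
      vertex 14.5 8.7 0.0
      vertex 11.9 13.0 0.0
      vertex 11.9 13.0 16.4
    endloop
  endfacet
  facet normal 0.8557 0.5174 0.0000
    outer loop
      vertex 14.5 8.7 0.0
      vertex 11.9 13.0 16.4
      vertex 14.5 8.7 16.4
    endloop
  endfacet
  facet normal 0.3223 0.9466 0.0000
    outer loop
      vertex 11.9 13.0 0.0
      vertex 7.2 14.6 0.0
      vertex 7.2 14.6 16.4
    endloop
  endfacet
  facet normal 0.3223 0.9466 0.0000
    outer loop
      vertex 11.9 13.0 0.0
      vertex 7.2 14.6 16.4
      vertex 11.9 13.0 16.4
    endloop
  endfacet
  facet normal -0.3576 0.9339 0.0000
    outer loop
      vertex 7.2 14.6 0.0
      vertex 2.5 12.8 0.0
      vertex 2.5 12.8 16.4
    endloop
  endfacet
  facet normal -0.3576 0.9339 0.0000
    outer loop
      vertex 7.2 14.6 0.0
      vertex 2.5 12.8 16.4
      vertex 7.2 14.6 16.4
    endloop
  endfacet
  facet normal -0.8732 0.4874 0.0000
    outer loop
      vertex 2.5 12.8 0.0
      vertex 0.1 8.5 0.0
      vertex 0.1 8.5 16.4
    endloop
  endfacet
  facet normal -0.8732 0.4874 0.0000
    outer loop
      vertex 2.5 12.8 0.0
      vertex 0.1 8.5 16.4
      vertex 2.5 12.8 16.4
    endloop
  endfacet
  facet normal -0.9835 -0.1807 0.0000
    outer loop
      vertex 0.1 8.5 0.0
      vertex 1.0 3.6 0.0
      vertex 1.0 3.6 16.4
    endloop
  endfacet
  facet normal -0.9835 -0.1807 0.0000
    outer loop
      vertex 0.1 8.5 0.0
      vertex 1.0 3.6 16.4
      vertex 0.1 8.5 16.4
    endloop
  endfacet
  facet normal -0.6343 -0.7731 0.0000
    outer loop
      vertex 1.0 3.6 0.0
      vertex 4.9 0.4 0.0
      vertex 4.9 0.4 16.4
    endloop
  endfacet
  facet normal -0.6343 -0.7731 0.0000
    outer loop
      vertex 1.0 3.6 0.0
      vertex 4.9 0.4 16.4
      vertex 1.0 3.6 16.4
    endloop
  endfacet
  facet normal 0.0200 -0.9998 0.0000
    outer loop
      vertex 4.9 0.4 0.0
      vertex 9.9 0.5 0.0
      vertex 9.9 0.5 16.4
    endloop
  endfacet
  facet normal 0.0200 -0.9998 0.0000
    outer loop
      vertex 4.9 0.4 0.0
      vertex 9.9 0.5 16.4
      vertex 4.9 0.4 16.4
    endloop
  endfacet
  facet normal 0.6441 -0.7649 0.0000
    outer loop
      vertex 9.9 0.5 0.0
      vertex 13.7 3.7 0.0
      vertex 13.7 3.7 16.4
    endloop
  endfacet
  facet normal 0.6441 -0.7649 0.0000
    outer loop
      vertex 9.9 0.5 0.0
      vertex 13.7 3.7 16.4
      vertex 9.9 0.5 16.4
    endloop
  endfacet
  facet normal 0.9874 -0.1580 0.0000
    outer loop
      vertex 13.7 3.7 0.0
      vertex 14.5 8.7 0.0
      vertex 14.5 8.7 16.4
    endloop
  endfacet
  facet normal 0.9874 -0.1580 0.0000
    outer loop
      vertex 13.7 3.7 0.0
      vertex 14.5 8.7 16.4
      vertex 13.7 3.7 16.4
    endloop
  endfacet
endsolid part

The G0 Z moves step by Δz≈2.0 mm. Every layer's G1 loop is the same polygon, so the solid is a straight extrusion of it from z=0 to z≈16.4. Closing with flat bottom and top caps and triangulating gives 32 facets — a regular 9-sided prism (a cylinder approximated with 9 flat sides), circumscribed radius ≈ 7.3 mm, height ≈ 16.4 mm.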